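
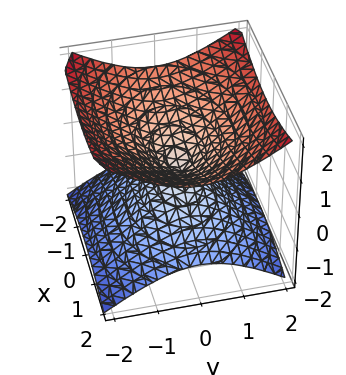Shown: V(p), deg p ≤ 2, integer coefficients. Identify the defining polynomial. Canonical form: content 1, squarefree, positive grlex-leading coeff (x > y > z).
Degree: two nappes meeting at a single point; a quadric, so deg p = 2.
Symmetries: it's symmetric under y → −y, forcing even powers of y; it's symmetric under x → −x, forcing even powers of x; it's symmetric under z → −z, forcing even powers of z.
Observable constraints: it meets the x-axis at x = 0 (among the integer gridlines); it meets the y-axis at y = 0 (among the integer gridlines); one z-axis crossing is at z = 0.
Assembling these constraints gives the stated polynomial.

x^2 + 2*y^2 - 3*z^2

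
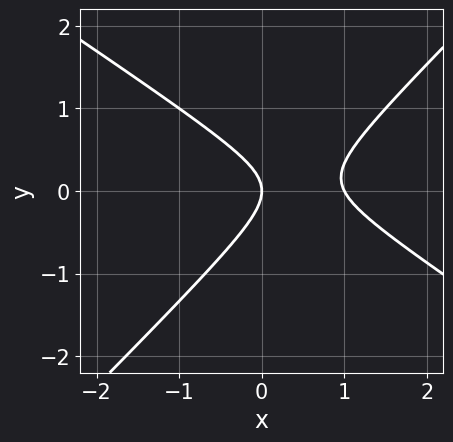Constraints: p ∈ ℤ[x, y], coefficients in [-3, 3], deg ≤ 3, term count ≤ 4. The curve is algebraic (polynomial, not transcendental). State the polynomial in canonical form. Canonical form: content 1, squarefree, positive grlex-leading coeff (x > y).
2*x^2 + x*y - 3*y^2 - 2*x

First, degree: a generic line meets the curve in up to 2 points, so deg p = 2.
Then, observable constraints: it meets the y-axis at y = 0 (among the integer gridlines); the x-axis gridline crossings are at x ∈ {0, 1}.
Finally, assembling these constraints gives the stated polynomial.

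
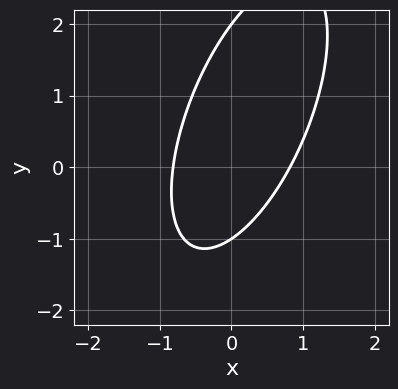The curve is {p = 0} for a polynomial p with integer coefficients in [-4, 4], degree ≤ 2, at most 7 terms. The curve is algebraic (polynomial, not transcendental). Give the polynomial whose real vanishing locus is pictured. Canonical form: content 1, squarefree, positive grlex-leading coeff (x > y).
1. Degree: the shape is more complex than any degree-1 curve, so deg p = 2.
2. From the axis intercepts and sections: the y-axis gridline crossings are at y ∈ {-1, 2}.
3. Together with the visible shape, these determine p as stated.

3*x^2 - 2*x*y + y^2 - y - 2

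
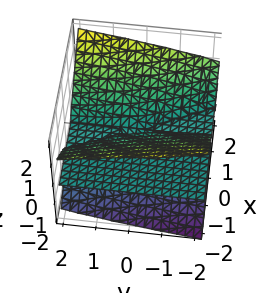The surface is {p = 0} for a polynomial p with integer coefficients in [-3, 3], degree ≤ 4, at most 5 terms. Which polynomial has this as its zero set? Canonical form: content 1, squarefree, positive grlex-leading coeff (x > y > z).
There are 2 components.
Degree: the shape is more complex than any degree-2 surface, so deg p = 3.
From the visible intercepts: one z-axis crossing is at z = 0; the visible y-axis segment lies entirely on the surface.
Putting this together gives p.

2*x^2*z + x*y*z - 3*z^3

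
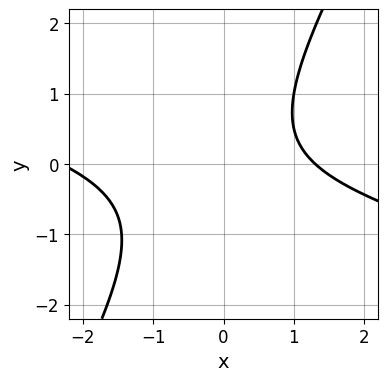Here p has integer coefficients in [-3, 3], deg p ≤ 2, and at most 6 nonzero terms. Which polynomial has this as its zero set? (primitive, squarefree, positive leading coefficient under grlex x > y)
x^2 + 3*x*y - 2*y^2 + x - 3

Degree: no degree-1 curve has this shape, so deg p = 2.
From the axis intercepts and sections: it misses every integer gridline on the y-axis.
The integer polynomial consistent with all of this is the stated p.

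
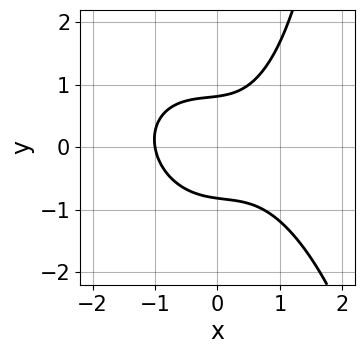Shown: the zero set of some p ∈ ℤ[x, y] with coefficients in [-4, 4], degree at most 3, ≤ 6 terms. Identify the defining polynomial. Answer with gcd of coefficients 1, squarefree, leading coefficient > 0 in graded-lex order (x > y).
2*x^3 + x^2*y + x*y^2 - 3*y^2 + 2

Degree: the shape is more complex than any degree-2 curve, so deg p = 3.
From the visible intercepts: one x-axis crossing is at x = -1.
Solving for integer coefficients yields p as stated.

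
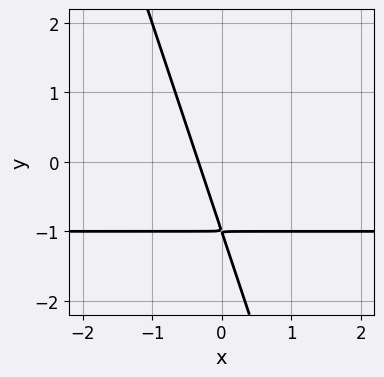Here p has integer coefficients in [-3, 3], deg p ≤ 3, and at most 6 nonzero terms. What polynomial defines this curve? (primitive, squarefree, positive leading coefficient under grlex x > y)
3*x*y + y^2 + 3*x + 2*y + 1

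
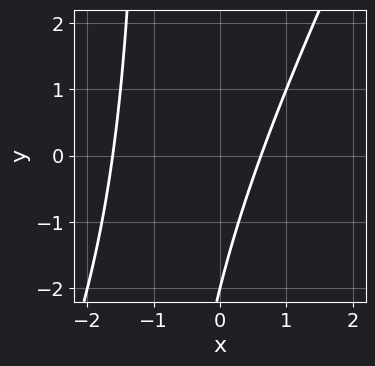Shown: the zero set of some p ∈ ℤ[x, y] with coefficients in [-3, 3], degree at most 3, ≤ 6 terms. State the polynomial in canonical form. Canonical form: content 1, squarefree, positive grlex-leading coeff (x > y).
2*x^2 - x*y + 2*x - y - 2

First, degree: no degree-1 curve has this shape, so deg p = 2.
Next, observable constraints: one y-axis crossing is at y = -2.
Finally, assembling these constraints gives the stated polynomial.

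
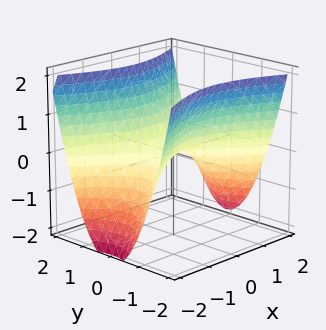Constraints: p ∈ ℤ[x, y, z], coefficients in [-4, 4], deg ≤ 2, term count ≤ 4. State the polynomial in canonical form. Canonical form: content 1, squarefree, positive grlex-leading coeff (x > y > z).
x^2 - 2*y^2 + 2*z

(a) Degree: a saddle surface; a quadric, so deg p = 2.
(b) Symmetries: mirror symmetry y ↦ −y ⇒ only even powers of y; the x ↦ −x reflection is a symmetry, so x appears only in even powers.
(c) Observable constraints: it crosses the x-axis at the gridline x = 0; one y-axis crossing is at y = 0.
(d) Putting this together gives p.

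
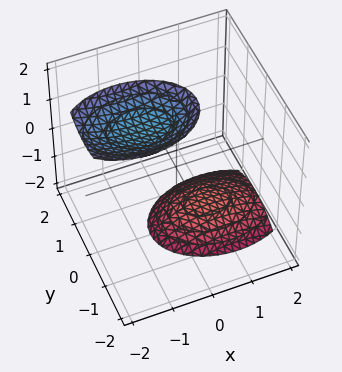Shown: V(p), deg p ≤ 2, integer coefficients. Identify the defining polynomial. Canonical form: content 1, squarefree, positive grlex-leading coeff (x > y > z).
There are 2 components. Treating them together as one polynomial.
deg p = 2. The shape is more complex than any degree-1 surface.
Reading off the gridlines: no y-intercept at any integer in the box; it misses every integer gridline on the x-axis.
Putting this together gives p.

x^2 + x*z + 2*y^2 - z^2 + 3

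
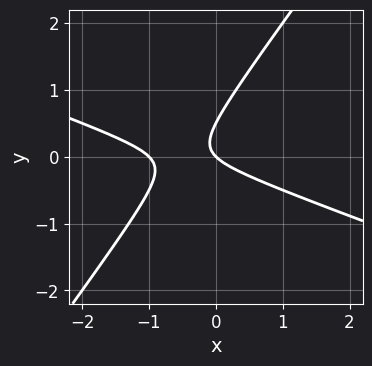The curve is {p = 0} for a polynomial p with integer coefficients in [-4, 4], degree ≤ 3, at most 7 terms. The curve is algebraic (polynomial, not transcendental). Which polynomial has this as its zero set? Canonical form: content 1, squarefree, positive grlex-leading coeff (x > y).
The degree is 2 — no degree-1 curve has this shape.
From the visible intercepts: the x-axis gridline crossings are at x ∈ {-1, 0}; one y-axis crossing is at y = 0.
Assembling these constraints gives the stated polynomial.

x^2 + 2*x*y - 2*y^2 + x + y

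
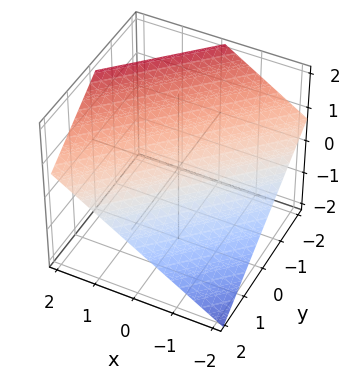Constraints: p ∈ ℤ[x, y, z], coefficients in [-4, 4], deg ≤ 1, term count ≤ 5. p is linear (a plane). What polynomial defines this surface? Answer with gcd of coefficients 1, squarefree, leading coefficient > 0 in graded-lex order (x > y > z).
2*x - 2*y - 3*z + 2

(a) The degree is 1 — the surface is flat (a plane).
(b) Reading off the gridlines: one x-axis crossing is at x = -1; one y-axis crossing is at y = 1.
(c) Matching integer coefficients to the picture gives p.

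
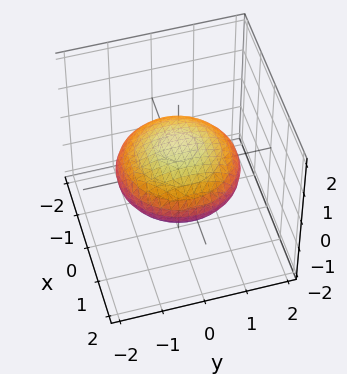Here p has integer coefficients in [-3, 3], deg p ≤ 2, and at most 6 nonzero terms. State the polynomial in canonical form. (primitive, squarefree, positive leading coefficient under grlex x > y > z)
x^2 + y^2 + 3*z^2 - 2

The degree is 2 — the shape is more complex than any degree-1 surface.
Symmetries: every cross-section ⟂ z is a circle, so x, y appear only via x² + y².
From the visible intercepts: a circular section at z = 0 has radius between 1 and 2.
Fitting integer coefficients to these (and the overall shape) gives p.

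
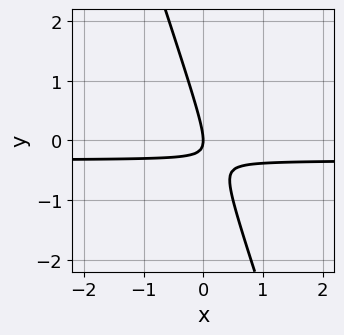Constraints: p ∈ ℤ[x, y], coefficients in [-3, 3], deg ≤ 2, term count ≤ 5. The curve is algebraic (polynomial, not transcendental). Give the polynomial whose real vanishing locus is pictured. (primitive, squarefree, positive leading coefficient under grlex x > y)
3*x*y + y^2 + x

First, the degree is 2 — the shape is more complex than any degree-1 curve.
Next, against the integer gridlines: one y-axis crossing is at y = 0; one x-axis crossing is at x = 0.
Finally, fitting integer coefficients to these (and the overall shape) gives p.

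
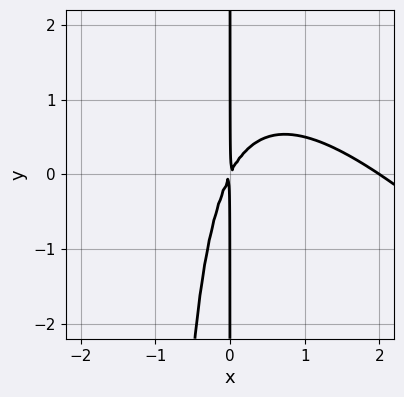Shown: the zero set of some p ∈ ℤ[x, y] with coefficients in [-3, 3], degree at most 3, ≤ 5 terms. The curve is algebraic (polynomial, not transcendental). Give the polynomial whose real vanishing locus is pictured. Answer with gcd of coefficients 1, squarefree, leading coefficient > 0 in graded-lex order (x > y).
1. deg p = 3. The shape is more complex than any degree-2 curve.
2. From the axis intercepts and sections: every point of the y-axis in the box is on the curve; it meets the x-axis at x = 2 (among the integer gridlines).
3. Solving for integer coefficients yields p as stated.

x^3 + x^2*y - 2*x^2 + x*y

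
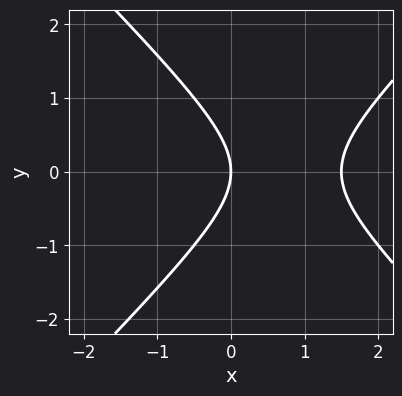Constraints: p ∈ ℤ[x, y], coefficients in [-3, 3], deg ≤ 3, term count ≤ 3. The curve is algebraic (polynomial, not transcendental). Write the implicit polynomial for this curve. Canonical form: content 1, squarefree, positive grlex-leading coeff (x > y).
1. The degree is 2 — no degree-1 curve has this shape.
2. Symmetries: mirror symmetry y ↦ −y ⇒ only even powers of y.
3. From the visible intercepts: one x-axis crossing is at x = 0; it crosses the y-axis at the gridline y = 0.
4. Fitting integer coefficients to these (and the overall shape) gives p.

2*x^2 - 2*y^2 - 3*x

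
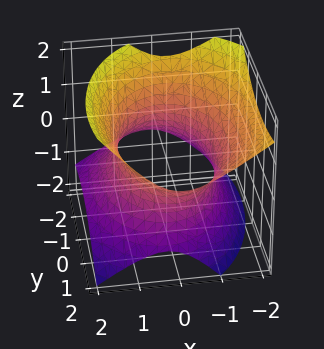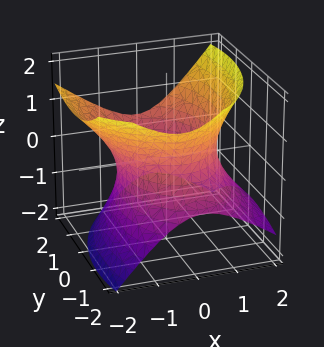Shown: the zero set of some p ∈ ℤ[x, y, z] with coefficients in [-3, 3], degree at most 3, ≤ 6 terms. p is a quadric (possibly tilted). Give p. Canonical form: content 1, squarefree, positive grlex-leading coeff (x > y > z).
2*x^2 + x*z + y^2 - y*z - 2*z^2 - 3

1. deg p = 2. A generic line meets the surface in up to 2 points.
2. Observable constraints: it misses every integer gridline on the z-axis.
3. Fitting integer coefficients to these (and the overall shape) gives p.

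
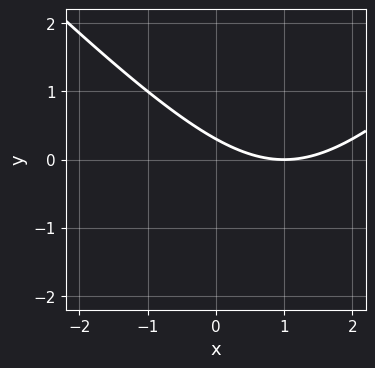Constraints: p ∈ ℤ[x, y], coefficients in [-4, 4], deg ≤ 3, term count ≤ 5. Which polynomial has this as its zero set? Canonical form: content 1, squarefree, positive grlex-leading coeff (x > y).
x^2 - y^2 - 2*x - 3*y + 1

1. deg p = 2. The shape is more complex than any degree-1 curve.
2. Observable constraints: it crosses the x-axis at the gridline x = 1.
3. Fitting integer coefficients to these (and the overall shape) gives p.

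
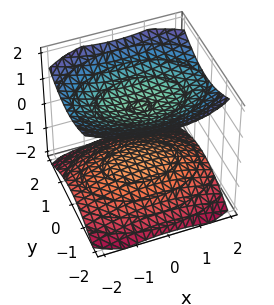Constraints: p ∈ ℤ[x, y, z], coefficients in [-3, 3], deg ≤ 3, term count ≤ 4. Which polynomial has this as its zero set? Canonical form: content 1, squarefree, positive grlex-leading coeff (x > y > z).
(a) There are 2 components. They look like related sheets of one shape, so recover p as a whole.
(b) Degree: two sheets facing apart; a quadric, so deg p = 2.
(c) Symmetries: mirror symmetry z ↦ −z ⇒ only even powers of z; mirror symmetry x ↦ −x ⇒ only even powers of x; mirror symmetry y ↦ −y ⇒ only even powers of y.
(d) From the axis intercepts and sections: no y-intercept at any integer in the box; it misses every integer gridline on the x-axis; among the integer gridlines, it crosses the z-axis at z ∈ {-1, 1}.
(e) Matching integer coefficients to the picture gives p.

x^2 + 2*y^2 - 3*z^2 + 3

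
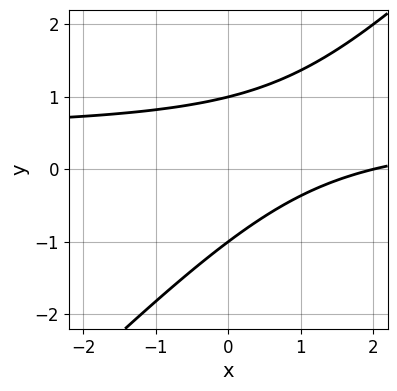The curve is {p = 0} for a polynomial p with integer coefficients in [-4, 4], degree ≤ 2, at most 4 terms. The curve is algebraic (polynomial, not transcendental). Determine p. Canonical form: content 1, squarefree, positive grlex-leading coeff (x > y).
2*x*y - 2*y^2 - x + 2

(a) The degree is 2 — a generic line meets the curve in up to 2 points.
(b) Observable constraints: among the integer gridlines, it crosses the y-axis at y ∈ {-1, 1}; it meets the x-axis at x = 2 (among the integer gridlines).
(c) Solving for integer coefficients yields p as stated.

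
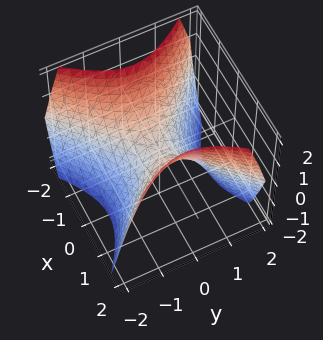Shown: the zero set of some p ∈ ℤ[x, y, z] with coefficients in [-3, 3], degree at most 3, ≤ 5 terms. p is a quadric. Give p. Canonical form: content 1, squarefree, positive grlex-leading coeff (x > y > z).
First, degree: a hyperbolic paraboloid; a quadric, so deg p = 2.
Next, symmetries: mirror symmetry x ↦ −x ⇒ only even powers of x; mirror symmetry y ↦ −y ⇒ only even powers of y.
Then, observable constraints: one z-axis crossing is at z = 0; one x-axis crossing is at x = 0.
Finally, putting this together gives p.

x^2 - y^2 - z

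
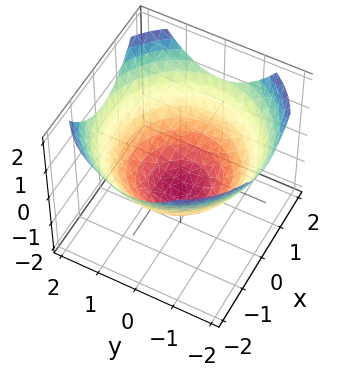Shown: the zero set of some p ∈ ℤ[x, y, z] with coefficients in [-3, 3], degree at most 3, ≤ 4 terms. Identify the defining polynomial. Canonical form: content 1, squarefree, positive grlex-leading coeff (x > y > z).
x^2 + y^2 - 2*z - 2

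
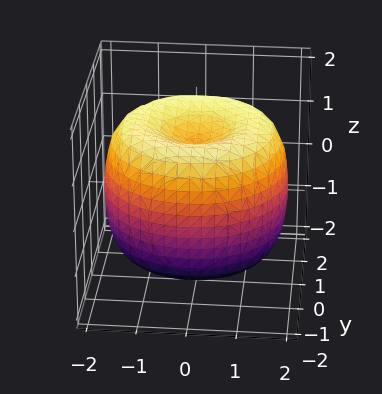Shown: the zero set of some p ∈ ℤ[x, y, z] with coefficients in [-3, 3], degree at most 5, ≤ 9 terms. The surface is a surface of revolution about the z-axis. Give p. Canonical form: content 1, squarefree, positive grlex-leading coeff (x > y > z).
1. deg p = 4.
2. Symmetries: rotational symmetry about the z-axis ⇒ p depends on x, y only through x² + y².
3. From the axis intercepts and sections: among the integer gridlines, it crosses the z-axis at z ∈ {-1, 1}; a circular section at z = 1 has radius between 1 and 2.
4. The integer polynomial consistent with all of this is the stated p.

x^4 + 2*x^2*y^2 + y^4 - 3*x^2 - 3*y^2 + 2*z^2 - 2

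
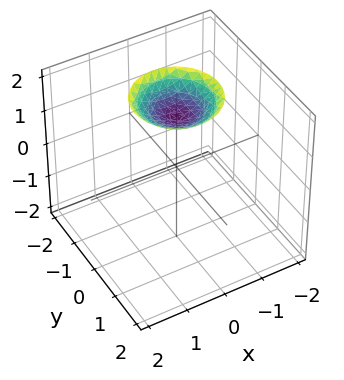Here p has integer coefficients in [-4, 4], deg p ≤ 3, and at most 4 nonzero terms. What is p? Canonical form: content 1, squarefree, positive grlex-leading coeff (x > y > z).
x^2 + y^2 - 2*z + 3

First, degree: no degree-1 surface has this shape, so deg p = 2.
Next, symmetries: rotational symmetry about the z-axis ⇒ p depends on x, y only through x² + y².
Then, checking where it meets the axes: a circular section at z = 2 has radius exactly 1; the surface avoids every integer y-axis point in the box; it misses every integer gridline on the x-axis.
Finally, putting this together gives p.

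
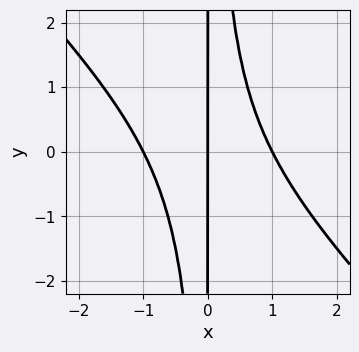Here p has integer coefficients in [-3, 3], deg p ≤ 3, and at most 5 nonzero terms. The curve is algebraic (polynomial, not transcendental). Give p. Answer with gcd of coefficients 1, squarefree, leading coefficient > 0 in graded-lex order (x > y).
First, deg p = 3. The shape is more complex than any degree-2 curve.
Next, observable constraints: among the integer gridlines, it crosses the x-axis at x ∈ {-1, 0, 1}; the visible y-axis segment lies entirely on the curve.
Finally, together with the visible shape, these determine p as stated.

x^3 + x^2*y - x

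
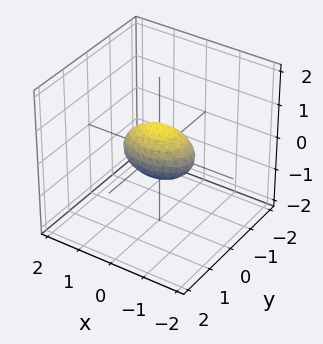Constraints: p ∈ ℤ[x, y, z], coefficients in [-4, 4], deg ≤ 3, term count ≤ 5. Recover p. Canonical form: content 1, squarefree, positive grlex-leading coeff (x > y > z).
1. Degree: a closed, bounded, convex surface; a quadric, so deg p = 2.
2. Symmetries: it's symmetric under x → −x, forcing even powers of x; the y ↦ −y reflection is a symmetry, so y appears only in even powers; mirror symmetry z ↦ −z ⇒ only even powers of z.
3. Checking where it meets the axes: among the integer gridlines, it crosses the x-axis at x ∈ {-1, 1}.
4. Fitting integer coefficients to these (and the overall shape) gives p.

x^2 + 2*y^2 + 2*z^2 - 1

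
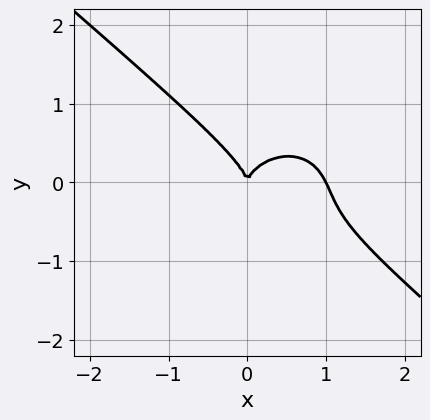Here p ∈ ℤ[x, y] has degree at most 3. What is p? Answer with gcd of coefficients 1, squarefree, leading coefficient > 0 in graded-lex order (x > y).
The degree is 3 — no degree-2 curve has this shape.
Observable constraints: among the integer gridlines, it crosses the x-axis at x ∈ {0, 1}; it meets the y-axis at y = 0 (among the integer gridlines).
Together with the visible shape, these determine p as stated.

2*x^3 + x^2*y + x*y^2 + 3*y^3 - 2*x^2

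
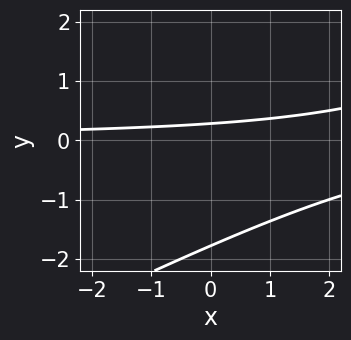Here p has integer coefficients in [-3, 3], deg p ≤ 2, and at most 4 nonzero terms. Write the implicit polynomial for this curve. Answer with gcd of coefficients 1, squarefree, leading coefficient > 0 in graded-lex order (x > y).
Degree: the shape is more complex than any degree-1 curve, so deg p = 2.
Checking where it meets the axes: no x-intercept at any integer in the box.
Assembling these constraints gives the stated polynomial.

x*y - 2*y^2 - 3*y + 1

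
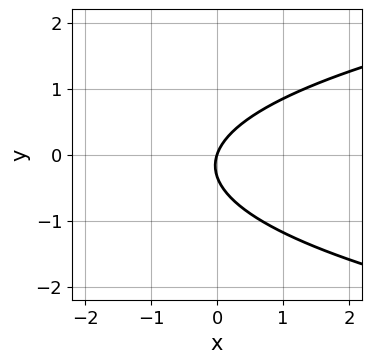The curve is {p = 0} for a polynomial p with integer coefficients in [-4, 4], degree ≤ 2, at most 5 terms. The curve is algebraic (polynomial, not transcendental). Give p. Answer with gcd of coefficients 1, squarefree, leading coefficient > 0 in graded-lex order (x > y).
First, deg p = 2.
Next, checking where it meets the axes: it meets the y-axis at y = 0 (among the integer gridlines); it crosses the x-axis at the gridline x = 0.
Finally, assembling these constraints gives the stated polynomial.

3*y^2 - 3*x + y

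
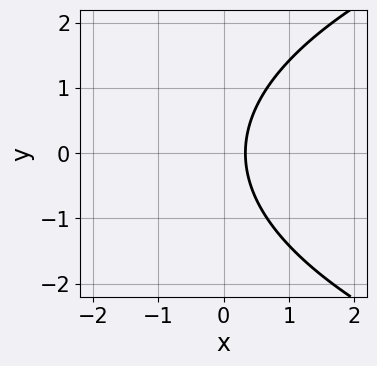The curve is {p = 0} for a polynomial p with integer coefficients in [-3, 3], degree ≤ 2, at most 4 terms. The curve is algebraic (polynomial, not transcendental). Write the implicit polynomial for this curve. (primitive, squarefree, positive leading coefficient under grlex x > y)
deg p = 2. The shape is more complex than any degree-1 curve.
Symmetries: mirror symmetry y ↦ −y ⇒ only even powers of y.
Observable constraints: it misses every integer gridline on the y-axis.
These observations pin down the coefficients.

y^2 - 3*x + 1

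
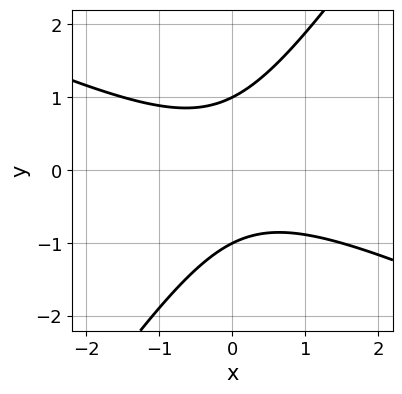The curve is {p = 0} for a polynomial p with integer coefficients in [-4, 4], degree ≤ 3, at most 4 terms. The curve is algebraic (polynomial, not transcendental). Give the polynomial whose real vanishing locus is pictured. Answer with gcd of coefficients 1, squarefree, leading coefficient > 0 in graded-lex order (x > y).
First, the degree is 2 — the shape is more complex than any degree-1 curve.
Then, from the visible intercepts: it misses every integer gridline on the x-axis; among the integer gridlines, it crosses the y-axis at y ∈ {-1, 1}.
Finally, solving for integer coefficients yields p as stated.

2*x^2 + 3*x*y - 3*y^2 + 3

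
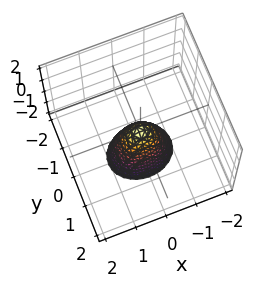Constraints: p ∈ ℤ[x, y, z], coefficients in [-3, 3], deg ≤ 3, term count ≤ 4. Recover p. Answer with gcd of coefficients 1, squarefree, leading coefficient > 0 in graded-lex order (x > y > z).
2*x^2 + 3*y^2 + z

First, degree: a single bowl opening along one axis; a quadric, so deg p = 2.
Then, symmetries: the x ↦ −x reflection is a symmetry, so x appears only in even powers; the y ↦ −y reflection is a symmetry, so y appears only in even powers.
Next, observable constraints: it meets the z-axis at z = 0 (among the integer gridlines); it crosses the y-axis at the gridline y = 0; it meets the x-axis at x = 0 (among the integer gridlines).
Finally, putting this together gives p.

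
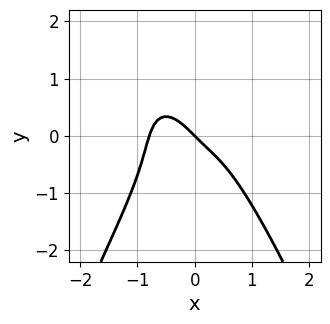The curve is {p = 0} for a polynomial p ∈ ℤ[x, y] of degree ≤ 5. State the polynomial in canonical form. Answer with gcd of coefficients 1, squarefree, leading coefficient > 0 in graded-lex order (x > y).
1. deg p = 4. A generic line meets the curve in up to 4 points.
2. Checking where it meets the axes: one x-axis crossing is at x = 0; it meets the y-axis at y = 0 (among the integer gridlines).
3. Solving for integer coefficients yields p as stated.

2*x^4 + y^3 + x + y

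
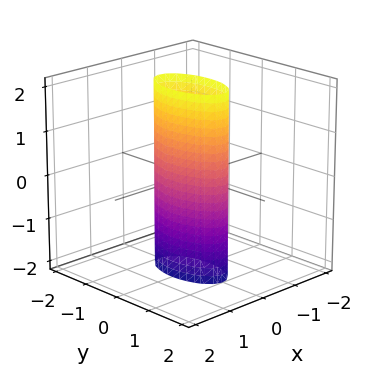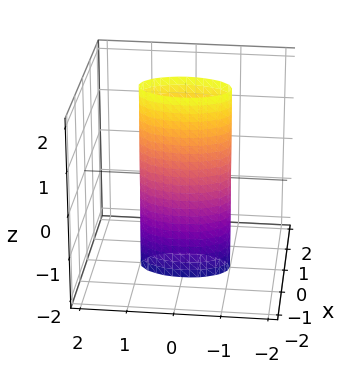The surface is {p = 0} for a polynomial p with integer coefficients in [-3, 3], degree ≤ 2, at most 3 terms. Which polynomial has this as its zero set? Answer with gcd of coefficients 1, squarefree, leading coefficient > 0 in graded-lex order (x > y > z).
3*x^2 + y^2 - 1

(a) The degree is 2 — constant cross-section along one axis; a quadric.
(b) Symmetries: it's symmetric under y → −y, forcing even powers of y; the z ↦ −z reflection is a symmetry, so z appears only in even powers; mirror symmetry x ↦ −x ⇒ only even powers of x.
(c) Observable constraints: no z-intercept at any integer in the box; among the integer gridlines, it crosses the y-axis at y ∈ {-1, 1}.
(d) Assembling these constraints gives the stated polynomial.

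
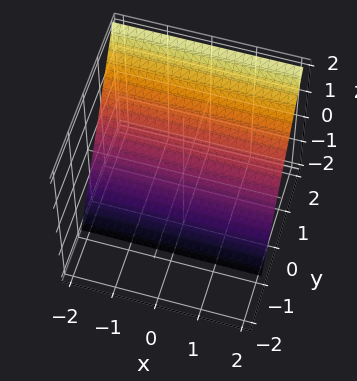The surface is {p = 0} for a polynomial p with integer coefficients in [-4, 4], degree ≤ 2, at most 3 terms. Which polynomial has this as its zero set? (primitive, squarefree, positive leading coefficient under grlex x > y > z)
3*y - 2*z - 2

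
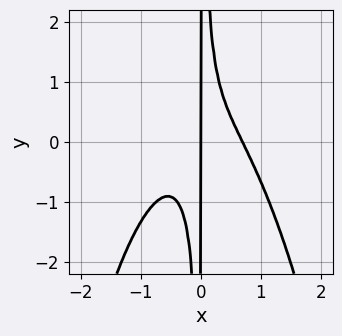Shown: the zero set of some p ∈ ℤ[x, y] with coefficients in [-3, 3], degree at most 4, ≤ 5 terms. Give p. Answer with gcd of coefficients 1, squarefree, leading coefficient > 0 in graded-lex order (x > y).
(a) deg p = 4.
(b) Reading off the gridlines: the visible y-axis segment lies entirely on the curve; it meets the x-axis at x = 0 (among the integer gridlines).
(c) Matching integer coefficients to the picture gives p.

3*x^4 + 3*x^2*y - x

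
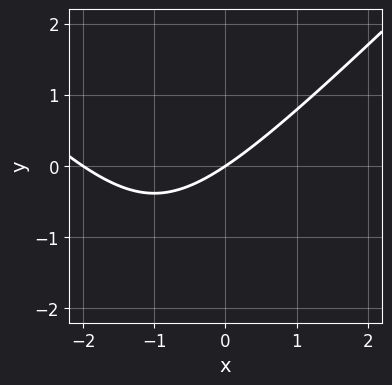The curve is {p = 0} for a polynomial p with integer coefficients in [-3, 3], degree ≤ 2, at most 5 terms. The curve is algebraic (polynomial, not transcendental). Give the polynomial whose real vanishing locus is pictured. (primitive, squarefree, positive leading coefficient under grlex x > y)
Degree: a generic line meets the curve in up to 2 points, so deg p = 2.
Checking where it meets the axes: it crosses the y-axis at the gridline y = 0; the x-axis gridline crossings are at x ∈ {-2, 0}.
Solving for integer coefficients yields p as stated.

x^2 - y^2 + 2*x - 3*y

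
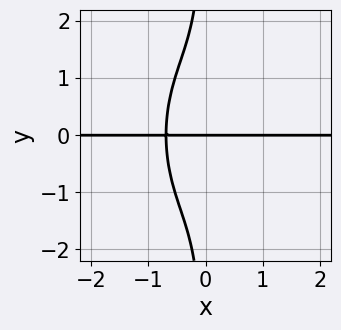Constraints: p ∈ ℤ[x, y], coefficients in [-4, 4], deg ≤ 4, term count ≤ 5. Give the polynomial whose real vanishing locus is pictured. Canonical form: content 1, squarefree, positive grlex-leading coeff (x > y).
3*x^3*y + x*y^3 + y

1. The degree is 4 — no degree-3 curve has this shape.
2. From the axis intercepts and sections: the visible x-axis segment lies entirely on the curve; one y-axis crossing is at y = 0.
3. Fitting integer coefficients to these (and the overall shape) gives p.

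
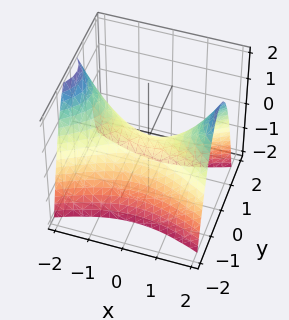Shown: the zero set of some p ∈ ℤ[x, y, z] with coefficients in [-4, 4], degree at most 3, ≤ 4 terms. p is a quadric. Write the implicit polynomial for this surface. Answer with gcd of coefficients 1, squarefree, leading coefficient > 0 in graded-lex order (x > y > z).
x^2 - 3*y^2 - 2*z

1. deg p = 2. A hyperbolic paraboloid; a quadric.
2. Symmetries: it's symmetric under y → −y, forcing even powers of y; it's symmetric under x → −x, forcing even powers of x.
3. Checking where it meets the axes: one x-axis crossing is at x = 0; it crosses the y-axis at the gridline y = 0; one z-axis crossing is at z = 0.
4. Matching integer coefficients to the picture gives p.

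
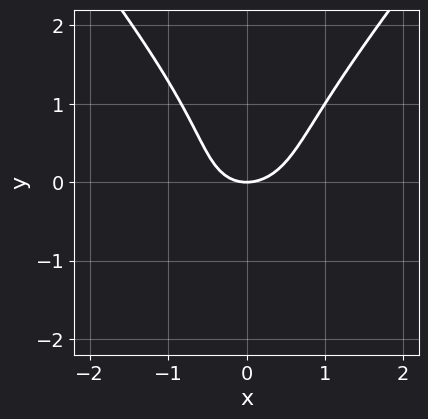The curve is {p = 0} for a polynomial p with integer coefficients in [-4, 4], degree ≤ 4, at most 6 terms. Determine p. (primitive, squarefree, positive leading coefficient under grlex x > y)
3*x^2*y - 2*y^3 + 3*x^2 - x*y - 3*y

(a) The degree is 3 — no degree-2 curve has this shape.
(b) Against the integer gridlines: it crosses the y-axis at the gridline y = 0; one x-axis crossing is at x = 0.
(c) Solving for integer coefficients yields p as stated.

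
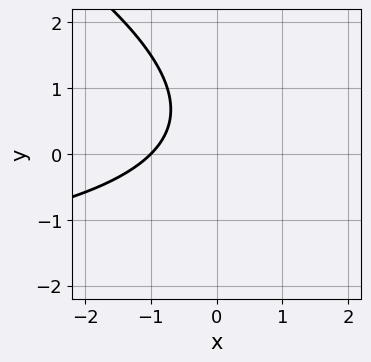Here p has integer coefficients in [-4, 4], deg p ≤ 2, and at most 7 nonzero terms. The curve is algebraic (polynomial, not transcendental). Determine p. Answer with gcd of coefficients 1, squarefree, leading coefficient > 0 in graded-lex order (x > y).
1. Degree: the shape is more complex than any degree-1 curve, so deg p = 2.
2. Observable constraints: it meets the x-axis at x = -1 (among the integer gridlines); it misses every integer gridline on the y-axis.
3. The integer polynomial consistent with all of this is the stated p.

x*y + 2*y^2 + 3*x - 2*y + 3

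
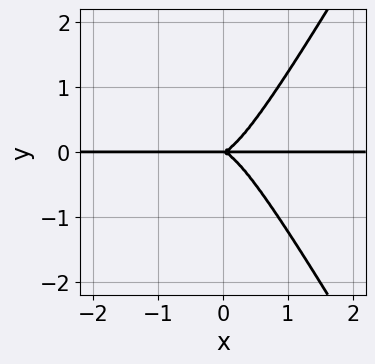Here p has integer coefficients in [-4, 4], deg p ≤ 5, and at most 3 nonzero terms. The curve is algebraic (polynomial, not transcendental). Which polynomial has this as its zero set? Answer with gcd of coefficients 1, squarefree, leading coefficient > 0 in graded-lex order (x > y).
1. Degree: no degree-3 curve has this shape, so deg p = 4.
2. From the axis intercepts and sections: the visible x-axis segment lies entirely on the curve; it crosses the y-axis at the gridline y = 0.
3. Matching integer coefficients to the picture gives p.

3*x^3*y - x*y^3 - y^3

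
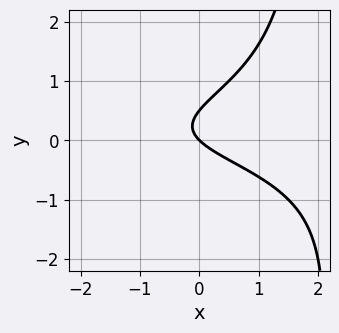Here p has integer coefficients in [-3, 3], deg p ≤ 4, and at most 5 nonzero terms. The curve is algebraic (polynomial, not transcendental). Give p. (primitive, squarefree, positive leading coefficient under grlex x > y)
x*y^2 - 2*y^2 + x + y

1. deg p = 3.
2. Checking where it meets the axes: it crosses the x-axis at the gridline x = 0; it meets the y-axis at y = 0 (among the integer gridlines).
3. Assembling these constraints gives the stated polynomial.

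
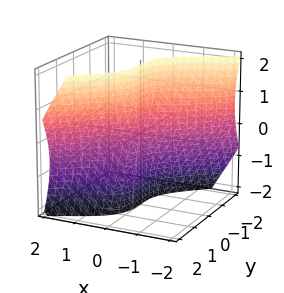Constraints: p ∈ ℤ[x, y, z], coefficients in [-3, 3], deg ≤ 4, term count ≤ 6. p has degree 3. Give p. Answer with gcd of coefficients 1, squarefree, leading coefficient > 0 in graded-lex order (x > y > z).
2*x^3 + 2*x^2*z + 3*x*z^2 - 3*y^3

1. The degree is 3 — the shape is more complex than any degree-2 surface.
2. From the axis intercepts and sections: the visible z-axis segment lies entirely on the surface; it meets the y-axis at y = 0 (among the integer gridlines); it crosses the x-axis at the gridline x = 0.
3. The integer polynomial consistent with all of this is the stated p.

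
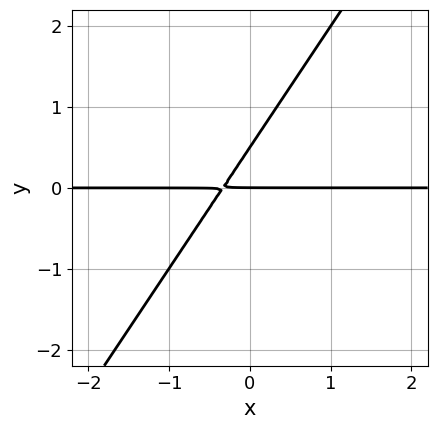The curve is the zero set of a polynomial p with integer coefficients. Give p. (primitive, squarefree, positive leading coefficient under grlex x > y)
First, deg p = 2.
Next, from the axis intercepts and sections: every point of the x-axis in the box is on the curve; it meets the y-axis at y = 0 (among the integer gridlines).
Finally, the integer polynomial consistent with all of this is the stated p.

3*x*y - 2*y^2 + y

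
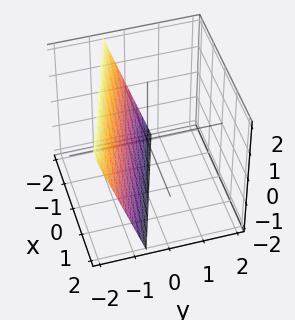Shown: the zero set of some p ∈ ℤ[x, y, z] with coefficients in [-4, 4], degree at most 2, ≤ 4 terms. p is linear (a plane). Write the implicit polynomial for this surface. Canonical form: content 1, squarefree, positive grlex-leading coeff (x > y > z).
x + 3*y + z + 2

1. Degree: every cross-section is a straight line — this is a plane, so deg p = 1.
2. Reading off the gridlines: it meets the x-axis at x = -2 (among the integer gridlines); one z-axis crossing is at z = -2.
3. Fitting integer coefficients to these (and the overall shape) gives p.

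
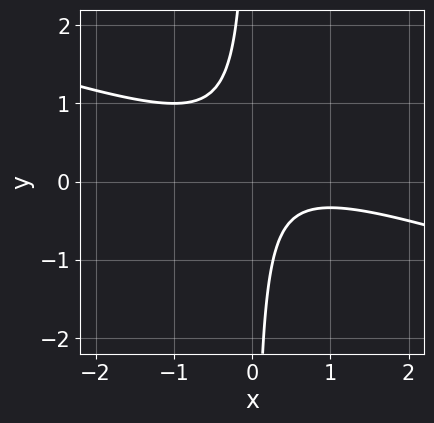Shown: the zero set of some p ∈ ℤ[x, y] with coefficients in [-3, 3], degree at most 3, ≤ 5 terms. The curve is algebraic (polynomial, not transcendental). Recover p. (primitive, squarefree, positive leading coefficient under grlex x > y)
x^2 + 3*x*y - x + 1

First, deg p = 2. The shape is more complex than any degree-1 curve.
Next, observable constraints: no x-intercept at any integer in the box; no y-intercept at any integer in the box.
Finally, the integer polynomial consistent with all of this is the stated p.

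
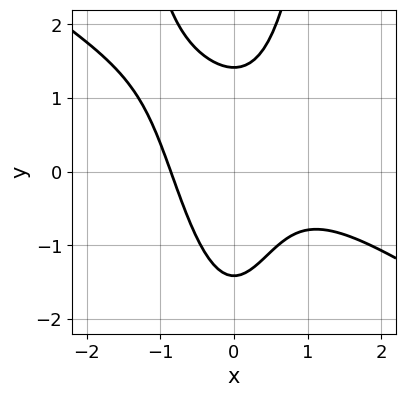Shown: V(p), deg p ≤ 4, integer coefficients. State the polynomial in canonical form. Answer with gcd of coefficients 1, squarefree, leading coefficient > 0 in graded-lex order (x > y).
2*x^3 + 3*x^2*y - x^2 - y^2 + 2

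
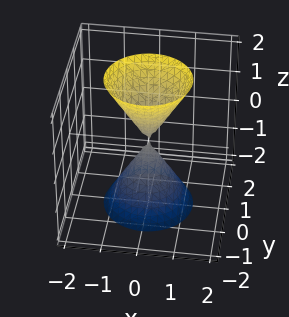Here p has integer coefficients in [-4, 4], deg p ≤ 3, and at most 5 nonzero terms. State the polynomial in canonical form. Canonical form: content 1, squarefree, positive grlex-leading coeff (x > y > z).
3*x^2 + 3*y^2 - z^2

(a) There are 2 components. They look like related sheets of one shape, so recover p as a whole.
(b) deg p = 2. A double cone through the origin; a quadric.
(c) Symmetries: it's symmetric under z → −z, forcing even powers of z; every cross-section ⟂ z is a circle, so x, y appear only via x² + y².
(d) Reading off the gridlines: it crosses the x-axis at the gridline x = 0; it crosses the z-axis at the gridline z = 0.
(e) Solving for integer coefficients yields p as stated.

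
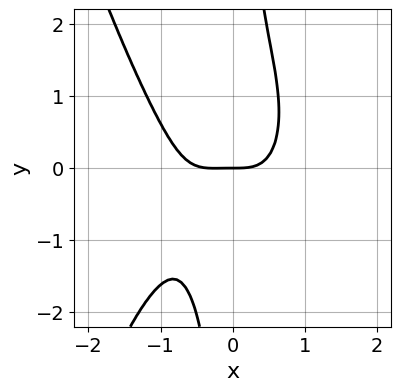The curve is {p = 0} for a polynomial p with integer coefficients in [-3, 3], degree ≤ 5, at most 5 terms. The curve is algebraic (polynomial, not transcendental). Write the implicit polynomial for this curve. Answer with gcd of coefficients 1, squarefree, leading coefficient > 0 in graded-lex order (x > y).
(a) Degree: a generic line meets the curve in up to 4 points, so deg p = 4.
(b) From the visible intercepts: one y-axis crossing is at y = 0; it meets the x-axis at x = 0 (among the integer gridlines).
(c) These observations pin down the coefficients.

3*x^4 + x^3 + 2*x*y^2 - 2*y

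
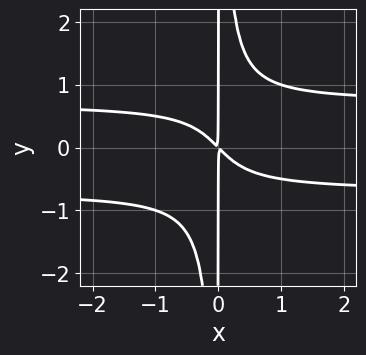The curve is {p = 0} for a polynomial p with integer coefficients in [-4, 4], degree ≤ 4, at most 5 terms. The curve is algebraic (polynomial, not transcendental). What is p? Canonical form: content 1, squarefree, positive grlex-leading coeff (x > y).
2*x^2*y^2 - x^2 - x*y

1. deg p = 4. No degree-3 curve has this shape.
2. Observable constraints: the visible y-axis segment lies entirely on the curve.
3. Solving for integer coefficients yields p as stated.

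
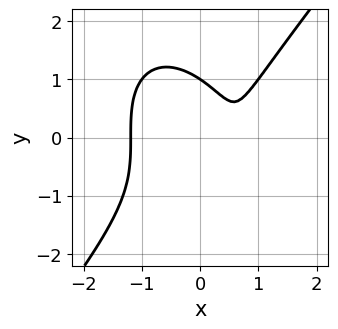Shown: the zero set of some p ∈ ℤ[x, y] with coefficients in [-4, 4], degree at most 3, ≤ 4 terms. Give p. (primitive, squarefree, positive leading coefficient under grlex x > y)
2*x^3 - y^3 - 2*x + 1

First, deg p = 3.
Next, from the axis intercepts and sections: one y-axis crossing is at y = 1.
Finally, solving for integer coefficients yields p as stated.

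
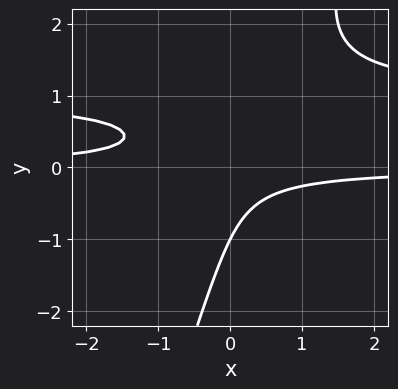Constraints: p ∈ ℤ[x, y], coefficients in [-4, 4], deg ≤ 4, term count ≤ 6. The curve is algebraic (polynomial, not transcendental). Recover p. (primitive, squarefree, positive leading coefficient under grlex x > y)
3*x*y^2 - y^3 - 3*x*y - 1

1. Degree: a generic line meets the curve in up to 3 points, so deg p = 3.
2. Checking where it meets the axes: it meets the y-axis at y = -1 (among the integer gridlines); no x-intercept at any integer in the box.
3. The integer polynomial consistent with all of this is the stated p.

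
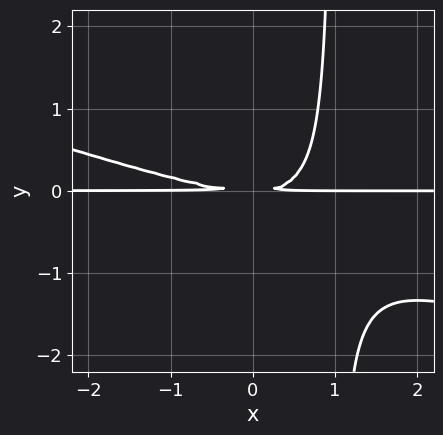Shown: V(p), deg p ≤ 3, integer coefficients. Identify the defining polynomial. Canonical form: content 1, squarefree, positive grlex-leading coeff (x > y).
(a) Degree: no degree-2 curve has this shape, so deg p = 3.
(b) From the visible intercepts: the visible x-axis segment lies entirely on the curve.
(c) The integer polynomial consistent with all of this is the stated p.

x^2*y + 3*x*y^2 - 3*y^2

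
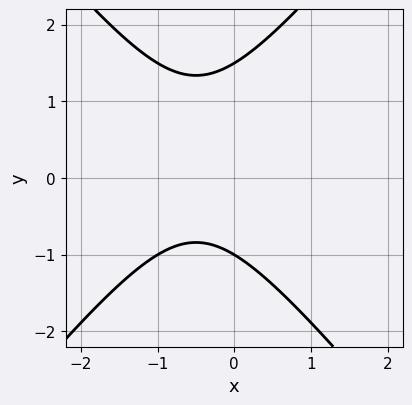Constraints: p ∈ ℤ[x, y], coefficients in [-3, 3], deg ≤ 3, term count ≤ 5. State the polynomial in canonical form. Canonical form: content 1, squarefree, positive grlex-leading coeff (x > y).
Degree: a generic line meets the curve in up to 2 points, so deg p = 2.
From the visible intercepts: it misses every integer gridline on the x-axis; one y-axis crossing is at y = -1.
Assembling these constraints gives the stated polynomial.

3*x^2 - 2*y^2 + 3*x + y + 3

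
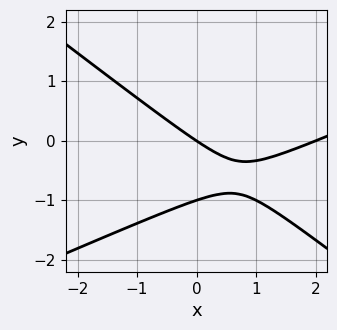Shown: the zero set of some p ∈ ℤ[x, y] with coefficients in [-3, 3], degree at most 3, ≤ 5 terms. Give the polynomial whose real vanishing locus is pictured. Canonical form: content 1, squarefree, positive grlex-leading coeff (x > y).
Degree: a generic line meets the curve in up to 2 points, so deg p = 2.
From the visible intercepts: the x-axis gridline crossings are at x ∈ {0, 2}; the y-axis gridline crossings are at y ∈ {-1, 0}.
Together with the visible shape, these determine p as stated.

x^2 - x*y - 3*y^2 - 2*x - 3*y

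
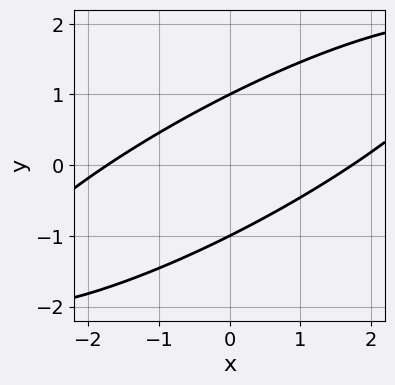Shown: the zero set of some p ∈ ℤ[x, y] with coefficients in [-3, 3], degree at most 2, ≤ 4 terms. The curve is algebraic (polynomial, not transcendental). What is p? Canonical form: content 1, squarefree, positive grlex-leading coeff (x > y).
x^2 - 3*x*y + 3*y^2 - 3

1. Degree: the shape is more complex than any degree-1 curve, so deg p = 2.
2. Reading off the gridlines: the y-axis gridline crossings are at y ∈ {-1, 1}.
3. Fitting integer coefficients to these (and the overall shape) gives p.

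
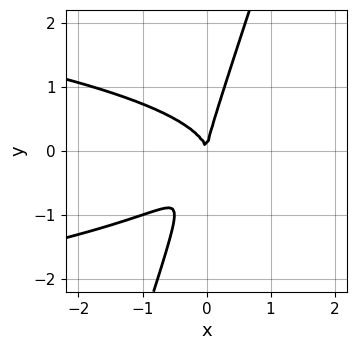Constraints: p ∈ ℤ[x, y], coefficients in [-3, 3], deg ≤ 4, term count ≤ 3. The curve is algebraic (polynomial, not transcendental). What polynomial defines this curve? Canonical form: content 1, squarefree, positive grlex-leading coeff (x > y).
1. deg p = 3.
2. From the axis intercepts and sections: it meets the y-axis at y = 0 (among the integer gridlines); one x-axis crossing is at x = 0.
3. Matching integer coefficients to the picture gives p.

3*x*y^2 - y^3 + 2*x^2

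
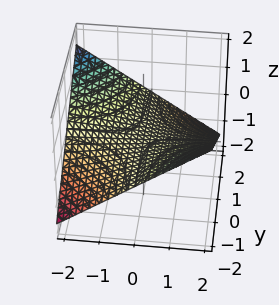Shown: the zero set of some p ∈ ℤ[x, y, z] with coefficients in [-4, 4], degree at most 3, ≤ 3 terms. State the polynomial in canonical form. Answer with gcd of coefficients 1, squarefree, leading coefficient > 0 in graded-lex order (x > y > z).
1. The degree is 2 — a saddle surface; a quadric.
2. Reading off the gridlines: the visible x-axis segment lies entirely on the surface; one z-axis crossing is at z = 0; every point of the y-axis in the box is on the surface.
3. Together with the visible shape, these determine p as stated.

x*y + 3*z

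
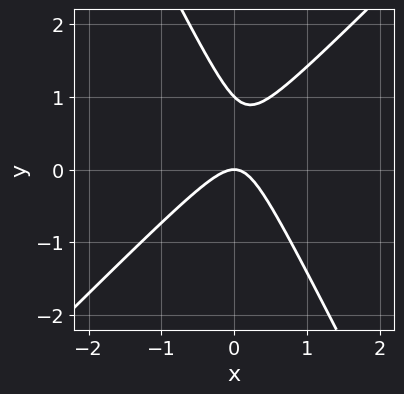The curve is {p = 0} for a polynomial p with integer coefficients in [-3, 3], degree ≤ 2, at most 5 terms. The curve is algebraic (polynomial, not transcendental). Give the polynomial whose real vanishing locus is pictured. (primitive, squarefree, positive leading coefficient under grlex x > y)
deg p = 2.
Checking where it meets the axes: it crosses the x-axis at the gridline x = 0; among the integer gridlines, it crosses the y-axis at y ∈ {0, 1}.
Assembling these constraints gives the stated polynomial.

2*x^2 - x*y - y^2 + y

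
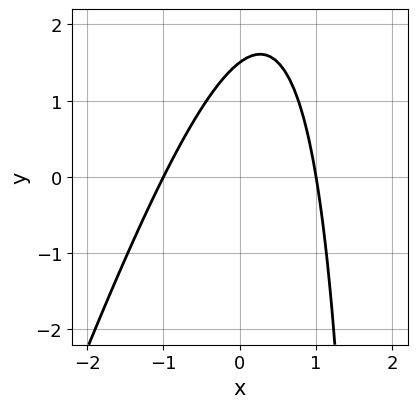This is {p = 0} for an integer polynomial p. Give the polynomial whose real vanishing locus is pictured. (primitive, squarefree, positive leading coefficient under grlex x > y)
3*x^2 - x*y + 2*y - 3

(a) The degree is 2 — a generic line meets the curve in up to 2 points.
(b) From the visible intercepts: among the integer gridlines, it crosses the x-axis at x ∈ {-1, 1}.
(c) Matching integer coefficients to the picture gives p.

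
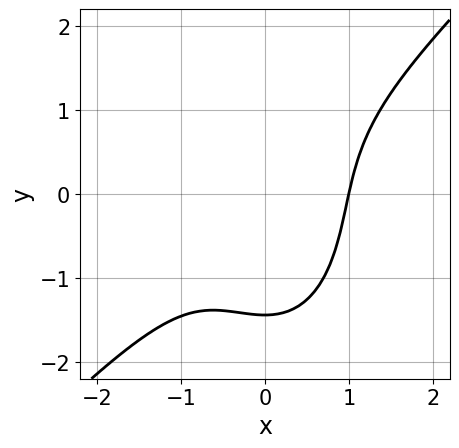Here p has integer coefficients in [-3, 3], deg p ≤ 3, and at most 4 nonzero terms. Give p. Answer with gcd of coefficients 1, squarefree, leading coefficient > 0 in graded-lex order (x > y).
3*x^3 - 2*x^2*y - y^3 - 3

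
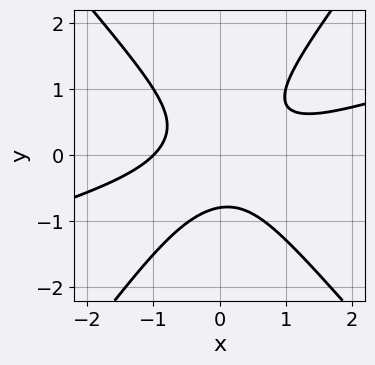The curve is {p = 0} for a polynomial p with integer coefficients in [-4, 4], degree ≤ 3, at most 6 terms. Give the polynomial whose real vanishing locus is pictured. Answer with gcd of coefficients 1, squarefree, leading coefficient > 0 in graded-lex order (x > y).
x^3 - 3*x^2*y - x*y^2 + 2*y^3 + 1

(a) Degree: no degree-2 curve has this shape, so deg p = 3.
(b) From the visible intercepts: it crosses the x-axis at the gridline x = -1.
(c) Solving for integer coefficients yields p as stated.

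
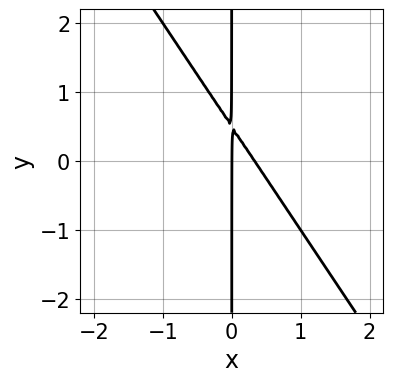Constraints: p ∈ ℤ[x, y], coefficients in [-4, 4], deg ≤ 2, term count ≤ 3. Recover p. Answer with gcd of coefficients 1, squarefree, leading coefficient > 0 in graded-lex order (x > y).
First, the degree is 2 — the shape is more complex than any degree-1 curve.
Then, from the axis intercepts and sections: every point of the y-axis in the box is on the curve; it meets the x-axis at x = 0 (among the integer gridlines).
Finally, together with the visible shape, these determine p as stated.

3*x^2 + 2*x*y - x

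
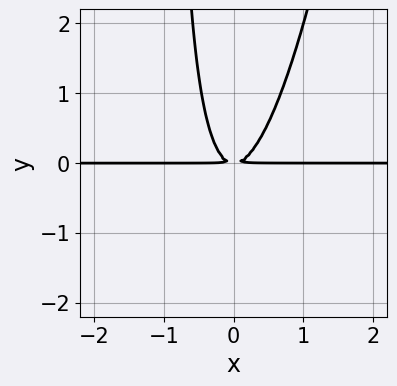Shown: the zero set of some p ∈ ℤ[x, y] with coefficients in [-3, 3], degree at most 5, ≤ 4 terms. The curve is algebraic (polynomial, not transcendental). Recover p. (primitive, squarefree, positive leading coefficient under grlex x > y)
1. The degree is 4 — the shape is more complex than any degree-3 curve.
2. Checking where it meets the axes: every point of the x-axis in the box is on the curve.
3. Together with the visible shape, these determine p as stated.

x^3*y + 3*x^2*y - x*y^2 - y^2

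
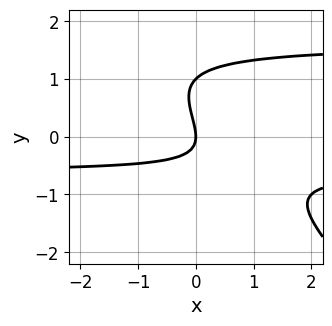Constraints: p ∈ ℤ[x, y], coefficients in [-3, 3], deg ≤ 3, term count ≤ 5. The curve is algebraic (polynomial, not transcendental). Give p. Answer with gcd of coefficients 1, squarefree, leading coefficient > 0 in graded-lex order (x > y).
First, deg p = 3.
Then, observable constraints: the y-axis gridline crossings are at y ∈ {0, 1}; one x-axis crossing is at x = 0.
Finally, the integer polynomial consistent with all of this is the stated p.

x*y^2 + y^3 - x*y - y^2 - x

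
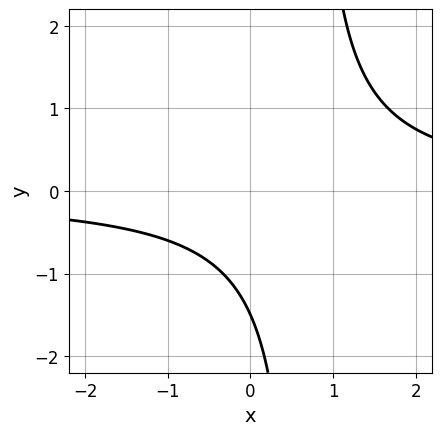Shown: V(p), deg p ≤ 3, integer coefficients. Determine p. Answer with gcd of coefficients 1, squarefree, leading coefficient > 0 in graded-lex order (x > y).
(a) Degree: the shape is more complex than any degree-1 curve, so deg p = 2.
(b) Against the integer gridlines: it misses every integer gridline on the x-axis.
(c) Together with the visible shape, these determine p as stated.

3*x*y - 2*y - 3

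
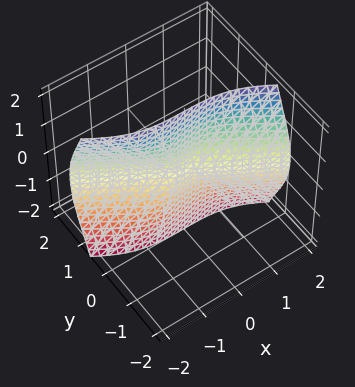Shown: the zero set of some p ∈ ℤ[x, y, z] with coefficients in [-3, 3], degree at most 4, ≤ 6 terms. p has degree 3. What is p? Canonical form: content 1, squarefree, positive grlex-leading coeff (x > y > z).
x^3 - 2*x*y^2 + 2*y^3 + 3*y*z^2

First, deg p = 3. A generic line meets the surface in up to 3 points.
Next, reading off the gridlines: one y-axis crossing is at y = 0; one x-axis crossing is at x = 0.
Finally, the integer polynomial consistent with all of this is the stated p. Check: (0, 0, -1) on the z-axis lies on the surface, and p(0, 0, -1) = 0. ✓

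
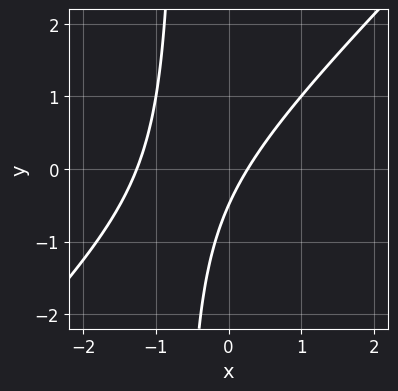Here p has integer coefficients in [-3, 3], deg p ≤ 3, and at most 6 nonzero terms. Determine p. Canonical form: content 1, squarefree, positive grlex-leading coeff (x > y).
3*x^2 - 3*x*y + 3*x - 2*y - 1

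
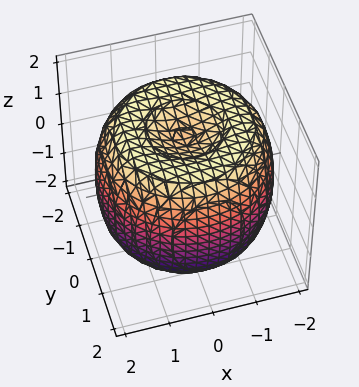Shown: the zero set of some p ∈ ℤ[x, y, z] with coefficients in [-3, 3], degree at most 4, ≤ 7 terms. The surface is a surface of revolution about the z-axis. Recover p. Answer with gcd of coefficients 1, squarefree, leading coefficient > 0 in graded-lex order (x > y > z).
(a) The degree is 4 — the shape is more complex than any degree-3 surface.
(b) Symmetry: the surface is invariant under rotation about z: p = q(x² + y², z).
(c) Reading off the gridlines: a circular section at z = 1 has radius between 1 and 2.
(d) Matching integer coefficients to the picture gives p.

x^4 + 2*x^2*y^2 + y^4 - 3*x^2 - 3*y^2 + 2*z^2 - 3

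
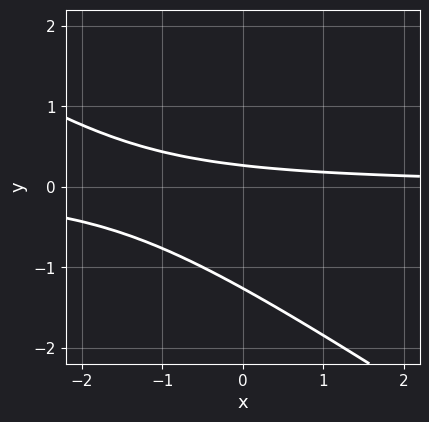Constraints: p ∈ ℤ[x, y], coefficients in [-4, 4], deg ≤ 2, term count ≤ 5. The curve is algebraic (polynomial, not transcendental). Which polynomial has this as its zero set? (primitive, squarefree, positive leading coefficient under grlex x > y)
2*x*y + 3*y^2 + 3*y - 1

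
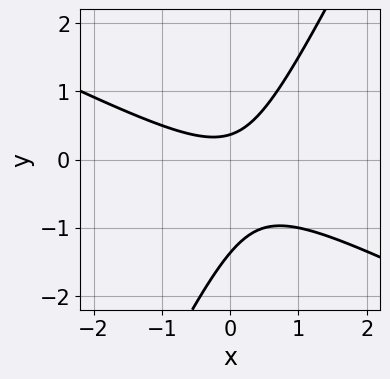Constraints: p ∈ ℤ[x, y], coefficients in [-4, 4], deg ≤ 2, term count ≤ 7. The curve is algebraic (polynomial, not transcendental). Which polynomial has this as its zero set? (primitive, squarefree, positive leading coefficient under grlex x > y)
First, deg p = 2. A generic line meets the curve in up to 2 points.
Then, reading off the gridlines: it misses every integer gridline on the x-axis.
Finally, the integer polynomial consistent with all of this is the stated p.

2*x^2 + 3*x*y - 2*y^2 - 2*y + 1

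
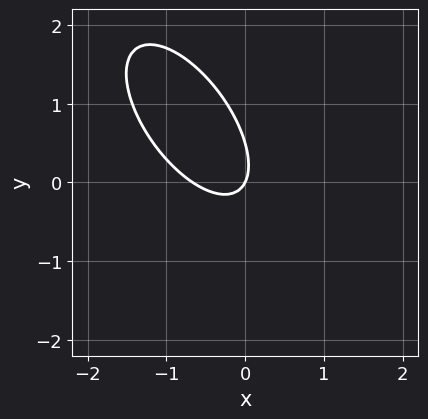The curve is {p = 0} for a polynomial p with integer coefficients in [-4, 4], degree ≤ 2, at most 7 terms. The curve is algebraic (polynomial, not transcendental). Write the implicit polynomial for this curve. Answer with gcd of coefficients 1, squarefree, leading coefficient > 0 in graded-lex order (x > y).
1. Degree: no degree-1 curve has this shape, so deg p = 2.
2. Against the integer gridlines: it crosses the y-axis at the gridline y = 0; it meets the x-axis at x = 0 (among the integer gridlines).
3. Putting this together gives p.

3*x^2 + 3*x*y + 2*y^2 + 2*x - y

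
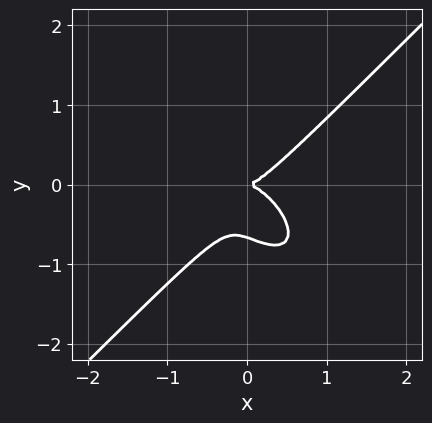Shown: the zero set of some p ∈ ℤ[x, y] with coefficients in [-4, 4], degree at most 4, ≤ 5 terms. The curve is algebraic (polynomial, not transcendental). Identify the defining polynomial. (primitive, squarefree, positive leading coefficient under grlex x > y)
3*x^3 + x^2*y - x*y^2 - 3*y^3 - 2*y^2

The degree is 3 — the shape is more complex than any degree-2 curve.
From the visible intercepts: it meets the y-axis at y = 0 (among the integer gridlines); one x-axis crossing is at x = 0.
Matching integer coefficients to the picture gives p.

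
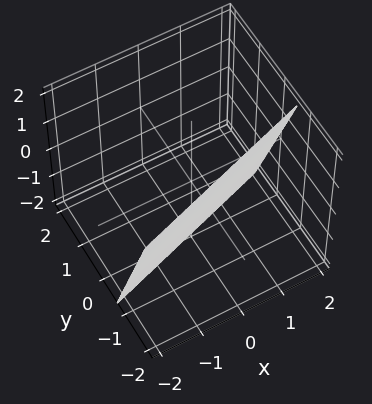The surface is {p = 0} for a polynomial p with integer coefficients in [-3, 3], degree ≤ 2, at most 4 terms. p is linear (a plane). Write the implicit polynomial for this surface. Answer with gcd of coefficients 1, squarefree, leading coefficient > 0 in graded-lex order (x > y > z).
x - 3*y - z - 2

First, deg p = 1. The surface is flat (a plane).
Next, against the integer gridlines: one z-axis crossing is at z = -2; it crosses the x-axis at the gridline x = 2.
Finally, fitting integer coefficients to these (and the overall shape) gives p.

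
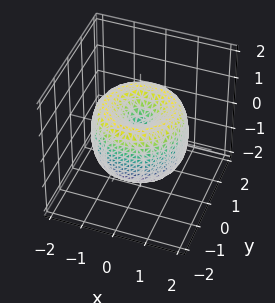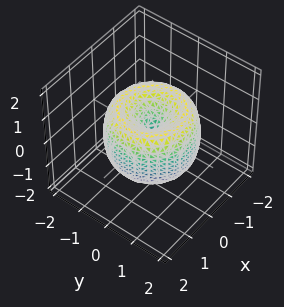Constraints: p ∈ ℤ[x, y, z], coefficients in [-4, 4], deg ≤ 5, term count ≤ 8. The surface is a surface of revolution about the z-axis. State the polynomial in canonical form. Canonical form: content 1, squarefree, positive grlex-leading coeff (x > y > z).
x^4 + 2*x^2*y^2 + y^4 - 2*x^2 - 2*y^2 + z^2

Degree: no degree-3 surface has this shape, so deg p = 4.
Symmetry: the z-axis is an axis of rotation, so x and y enter only as x² + y².
Observable constraints: it crosses the z-axis at the gridline z = 0; it crosses the x-axis at the gridline x = 0; a circular section at z = -1 has radius exactly 1.
These observations pin down the coefficients.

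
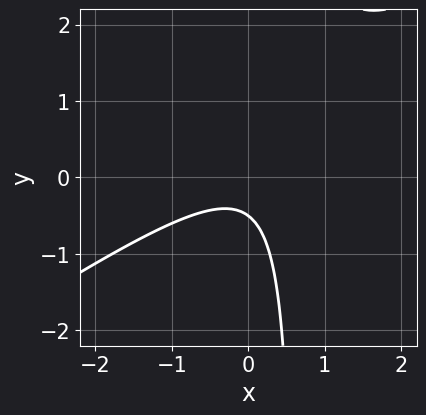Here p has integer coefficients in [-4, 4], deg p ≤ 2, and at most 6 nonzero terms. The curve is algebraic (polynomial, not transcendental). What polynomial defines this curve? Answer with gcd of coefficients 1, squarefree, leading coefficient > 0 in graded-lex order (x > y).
2*x^2 - 3*x*y + 2*y + 1

Degree: the shape is more complex than any degree-1 curve, so deg p = 2.
From the visible intercepts: it misses every integer gridline on the x-axis.
The integer polynomial consistent with all of this is the stated p.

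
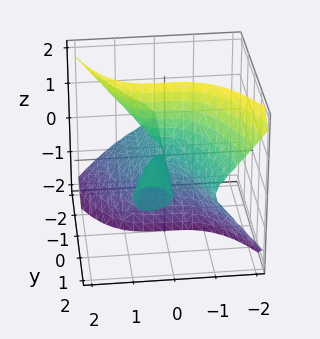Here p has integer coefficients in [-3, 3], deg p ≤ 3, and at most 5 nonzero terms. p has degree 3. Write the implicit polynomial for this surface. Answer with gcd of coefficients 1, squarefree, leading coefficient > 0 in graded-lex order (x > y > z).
deg p = 3. The shape is more complex than any degree-2 surface.
Against the integer gridlines: every point of the z-axis in the box is on the surface; the visible y-axis segment lies entirely on the surface; it crosses the x-axis at the gridline x = 0.
Assembling these constraints gives the stated polynomial.

2*x^3 + 3*y*z^2 - x*y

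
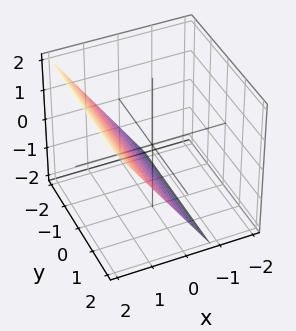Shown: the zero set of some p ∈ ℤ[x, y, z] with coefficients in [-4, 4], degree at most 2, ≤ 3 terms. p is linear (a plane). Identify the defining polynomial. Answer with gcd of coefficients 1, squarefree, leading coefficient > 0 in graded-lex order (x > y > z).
3*x - 2*z - 2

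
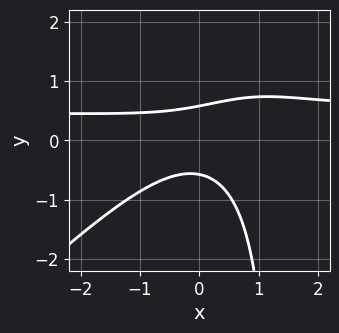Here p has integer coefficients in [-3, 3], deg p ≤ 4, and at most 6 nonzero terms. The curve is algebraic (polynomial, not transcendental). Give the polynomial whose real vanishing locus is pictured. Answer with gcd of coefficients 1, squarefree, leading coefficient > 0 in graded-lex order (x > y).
2*x^2*y - 2*x*y^2 - x^2 + 3*y^2 - 1

1. The degree is 3 — the shape is more complex than any degree-2 curve.
2. Against the integer gridlines: it misses every integer gridline on the x-axis.
3. Putting this together gives p.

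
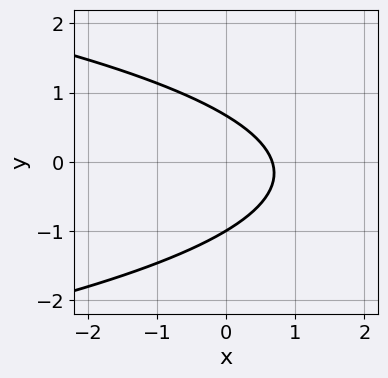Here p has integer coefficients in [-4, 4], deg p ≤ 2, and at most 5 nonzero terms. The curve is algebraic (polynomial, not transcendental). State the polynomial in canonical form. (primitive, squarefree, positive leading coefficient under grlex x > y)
deg p = 2. No degree-1 curve has this shape.
Checking where it meets the axes: one y-axis crossing is at y = -1.
Matching integer coefficients to the picture gives p.

3*y^2 + 3*x + y - 2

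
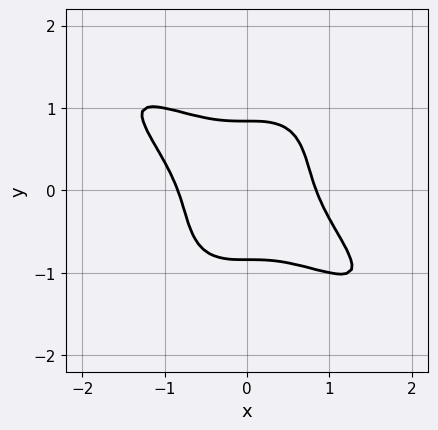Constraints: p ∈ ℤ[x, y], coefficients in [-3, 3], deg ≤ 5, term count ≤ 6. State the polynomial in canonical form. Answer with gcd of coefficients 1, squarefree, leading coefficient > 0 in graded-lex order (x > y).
2*x^4 + 3*x^3*y + 2*y^4 - 1

Degree: a generic line meets the curve in up to 4 points, so deg p = 4.
Matching integer coefficients to the picture gives p.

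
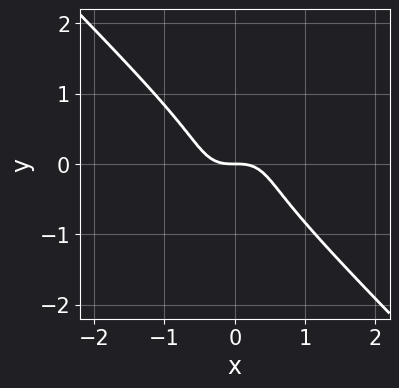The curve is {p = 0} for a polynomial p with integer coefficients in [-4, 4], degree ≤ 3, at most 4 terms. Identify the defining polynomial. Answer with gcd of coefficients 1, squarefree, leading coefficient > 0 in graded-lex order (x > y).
2*x^3 + 2*y^3 + y

deg p = 3.
From the axis intercepts and sections: one y-axis crossing is at y = 0; it meets the x-axis at x = 0 (among the integer gridlines).
Assembling these constraints gives the stated polynomial.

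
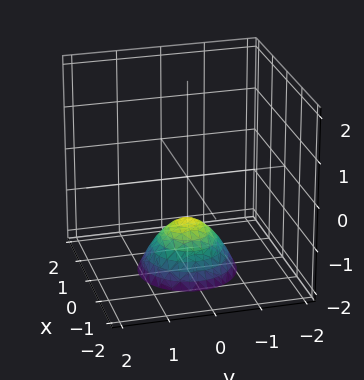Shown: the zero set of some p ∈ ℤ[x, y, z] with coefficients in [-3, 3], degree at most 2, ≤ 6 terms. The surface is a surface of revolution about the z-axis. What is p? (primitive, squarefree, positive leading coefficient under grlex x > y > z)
1. The degree is 2 — a generic line meets the surface in up to 2 points.
2. Symmetry: the z-axis is an axis of rotation, so x and y enter only as x² + y².
3. From the axis intercepts and sections: the surface avoids every integer y-axis point in the box; no x-intercept at any integer in the box.
4. Assembling these constraints gives the stated polynomial. Check: (0, 0, -1) on the z-axis lies on the surface, and p(0, 0, -1) = 0. ✓

x^2 + y^2 + z + 1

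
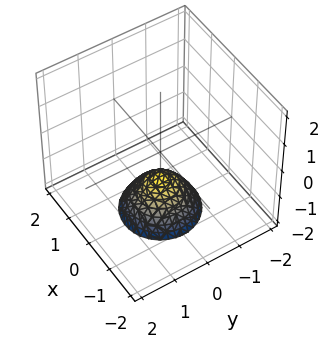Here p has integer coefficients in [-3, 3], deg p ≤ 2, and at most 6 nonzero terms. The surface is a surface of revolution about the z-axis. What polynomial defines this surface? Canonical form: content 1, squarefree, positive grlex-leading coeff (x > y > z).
x^2 + y^2 + z + 1

1. deg p = 2.
2. Symmetries: rotational symmetry about the z-axis ⇒ p depends on x, y only through x² + y².
3. Reading off the gridlines: no x-intercept at any integer in the box; a circular section at z = -2 has radius exactly 1; it meets the z-axis at z = -1 (among the integer gridlines).
4. Fitting integer coefficients to these (and the overall shape) gives p.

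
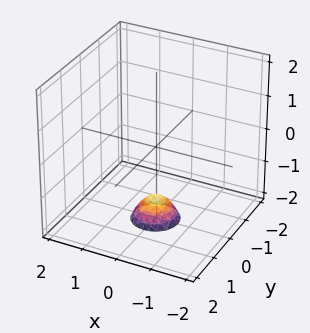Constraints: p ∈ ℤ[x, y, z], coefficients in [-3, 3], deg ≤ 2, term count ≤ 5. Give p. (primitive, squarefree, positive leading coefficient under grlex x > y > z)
3*x^2 + 3*y^2 + 2*z + 3

1. Degree: the shape is more complex than any degree-1 surface, so deg p = 2.
2. By symmetry, the z-axis is an axis of rotation, so x and y enter only as x² + y².
3. Observable constraints: it misses every integer gridline on the x-axis; the surface avoids every integer y-axis point in the box; a circular section at z = -2 has radius between 0 and 1.
4. Solving for integer coefficients yields p as stated.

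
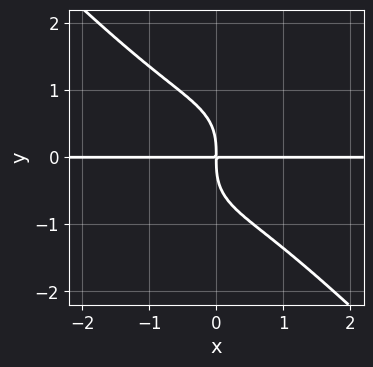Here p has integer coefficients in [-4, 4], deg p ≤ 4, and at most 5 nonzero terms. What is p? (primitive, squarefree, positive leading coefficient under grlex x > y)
First, deg p = 4. A generic line meets the curve in up to 4 points.
Then, observable constraints: the visible x-axis segment lies entirely on the curve.
Finally, the integer polynomial consistent with all of this is the stated p.

2*x^3*y + 2*y^4 + 3*x*y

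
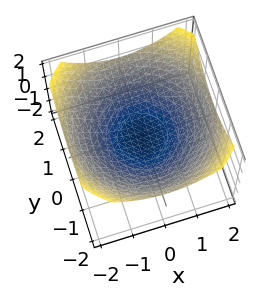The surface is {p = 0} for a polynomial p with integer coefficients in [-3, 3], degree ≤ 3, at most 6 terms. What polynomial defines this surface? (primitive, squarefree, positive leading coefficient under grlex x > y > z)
x^2 + y^2 - 3*z - 1

(a) Degree: a generic line meets the surface in up to 2 points, so deg p = 2.
(b) By symmetry, every cross-section ⟂ z is a circle, so x, y appear only via x² + y².
(c) From the visible intercepts: the x-axis gridline crossings are at x ∈ {-1, 1}; among the integer gridlines, it crosses the y-axis at y ∈ {-1, 1}; a circular section at z = 0 has radius exactly 1.
(d) The integer polynomial consistent with all of this is the stated p.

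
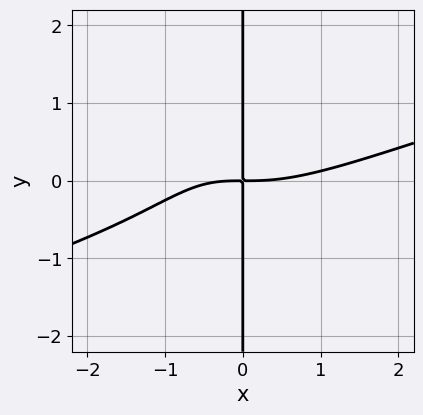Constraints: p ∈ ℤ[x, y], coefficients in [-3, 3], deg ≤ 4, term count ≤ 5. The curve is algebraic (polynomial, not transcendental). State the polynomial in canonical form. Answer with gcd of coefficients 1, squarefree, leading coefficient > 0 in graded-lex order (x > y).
x^4 - 3*x^3*y - 2*x^2*y - 3*x*y

1. Degree: a generic line meets the curve in up to 4 points, so deg p = 4.
2. Observable constraints: every point of the y-axis in the box is on the curve.
3. Matching integer coefficients to the picture gives p.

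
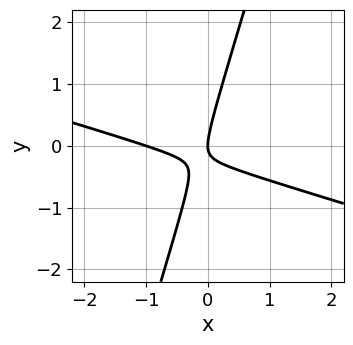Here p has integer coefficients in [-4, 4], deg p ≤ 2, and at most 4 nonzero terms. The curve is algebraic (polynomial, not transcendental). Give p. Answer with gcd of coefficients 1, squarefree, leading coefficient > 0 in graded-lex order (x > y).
x^2 + 3*x*y - y^2 + x

First, deg p = 2. No degree-1 curve has this shape.
Next, from the axis intercepts and sections: the x-axis gridline crossings are at x ∈ {-1, 0}; it crosses the y-axis at the gridline y = 0.
Finally, putting this together gives p.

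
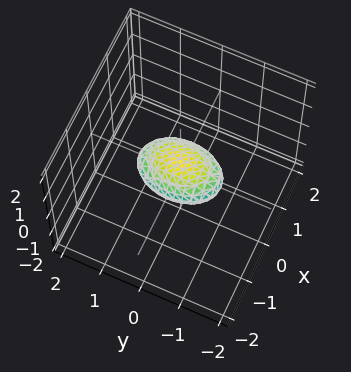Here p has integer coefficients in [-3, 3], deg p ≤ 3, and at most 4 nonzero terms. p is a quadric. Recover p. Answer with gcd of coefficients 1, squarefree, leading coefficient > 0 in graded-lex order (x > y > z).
1. Degree: bounded and convex; a quadric, so deg p = 2.
2. Symmetries: it's symmetric under x → −x, forcing even powers of x; mirror symmetry y ↦ −y ⇒ only even powers of y; it's symmetric under z → −z, forcing even powers of z.
3. Observable constraints: the y-axis gridline crossings are at y ∈ {-1, 1}.
4. These observations pin down the coefficients.

2*x^2 + y^2 + 3*z^2 - 1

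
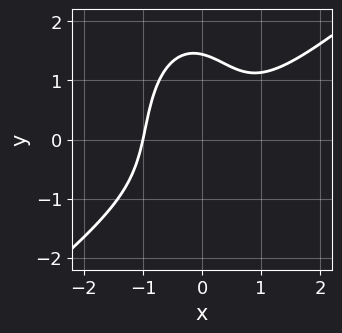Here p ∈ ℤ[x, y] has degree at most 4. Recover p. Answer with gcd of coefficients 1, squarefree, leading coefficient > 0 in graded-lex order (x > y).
3*x^3 - 3*x^2*y - y^3 - x*y + 3

deg p = 3.
Against the integer gridlines: one x-axis crossing is at x = -1.
The integer polynomial consistent with all of this is the stated p.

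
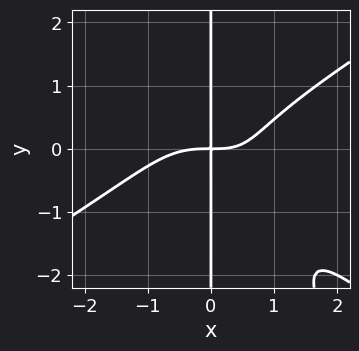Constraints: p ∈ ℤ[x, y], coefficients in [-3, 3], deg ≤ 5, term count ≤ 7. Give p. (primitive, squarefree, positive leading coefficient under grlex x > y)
x^4 - 2*x^2*y^2 - x*y^3 + x^2*y - 2*x*y

1. Degree: the shape is more complex than any degree-3 curve, so deg p = 4.
2. From the axis intercepts and sections: the visible y-axis segment lies entirely on the curve.
3. Matching integer coefficients to the picture gives p.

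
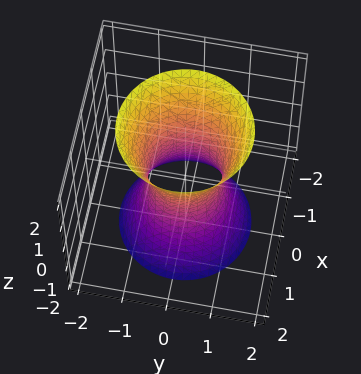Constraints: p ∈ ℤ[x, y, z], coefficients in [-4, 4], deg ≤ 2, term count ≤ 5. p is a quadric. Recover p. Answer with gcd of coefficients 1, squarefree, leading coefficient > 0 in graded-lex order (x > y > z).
First, deg p = 2. One connected sheet with a waist; a quadric.
Then, symmetry: the surface is invariant under rotation about z: p = q(x² + y², z); mirror symmetry z ↦ −z ⇒ only even powers of z.
Next, reading off the gridlines: the surface avoids every integer z-axis point in the box; a circular section at z = -1 has radius exactly 1.
Finally, putting this together gives p.

3*x^2 + 3*y^2 - z^2 - 2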